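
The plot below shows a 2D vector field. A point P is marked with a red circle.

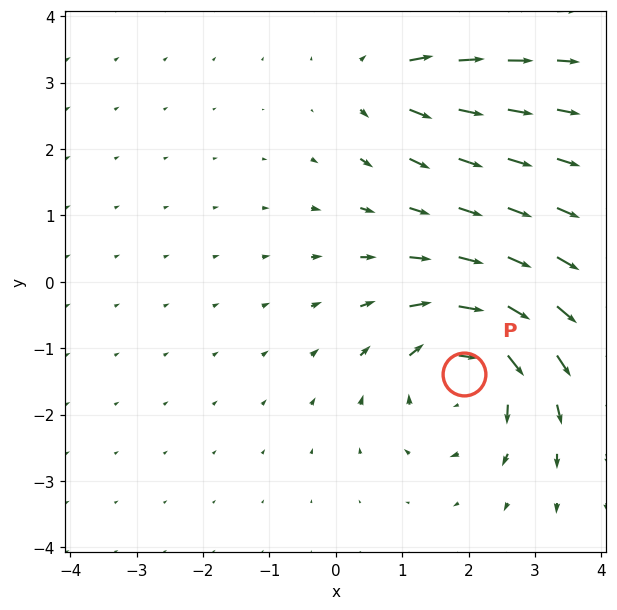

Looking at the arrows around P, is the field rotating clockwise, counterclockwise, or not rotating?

clockwise

Near P at (1.9, -1.4) the arrows circulate clockwise. The curl (z-component) there is about -5; negative curl means clockwise rotation.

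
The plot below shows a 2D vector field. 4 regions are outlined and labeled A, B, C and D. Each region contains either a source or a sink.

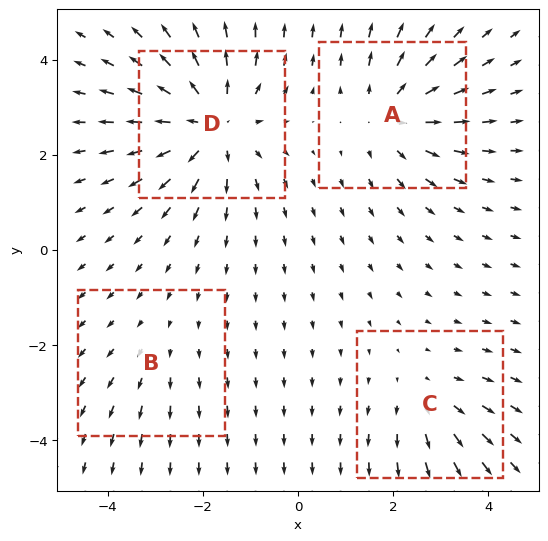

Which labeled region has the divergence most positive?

D

Divergence at each region's feature centre — A: about +5, B: about +2, C: about +3, D: about +6. Region D is most positive.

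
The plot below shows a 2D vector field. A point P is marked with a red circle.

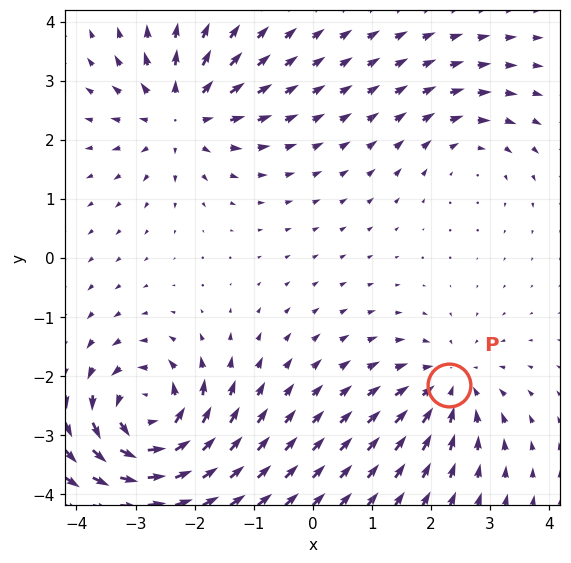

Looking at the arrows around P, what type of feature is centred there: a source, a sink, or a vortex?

At P (2.3, -2.2) the arrows converge inward. Divergence about -4, curl ≈0 — negative divergence with near-zero curl is a sink.

sink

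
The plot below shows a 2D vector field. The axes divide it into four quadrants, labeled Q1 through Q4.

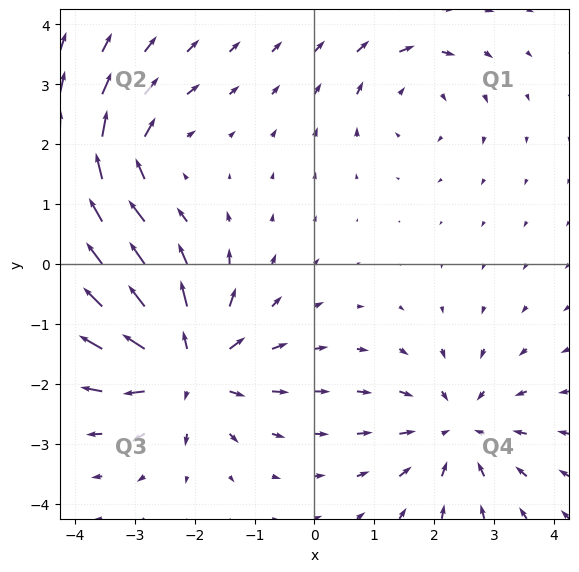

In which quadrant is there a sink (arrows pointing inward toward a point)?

The sink sits at approximately (2.4, -2.8), which lies in quadrant Q4. The divergence there is about -4, negative as expected for a sink.

Q4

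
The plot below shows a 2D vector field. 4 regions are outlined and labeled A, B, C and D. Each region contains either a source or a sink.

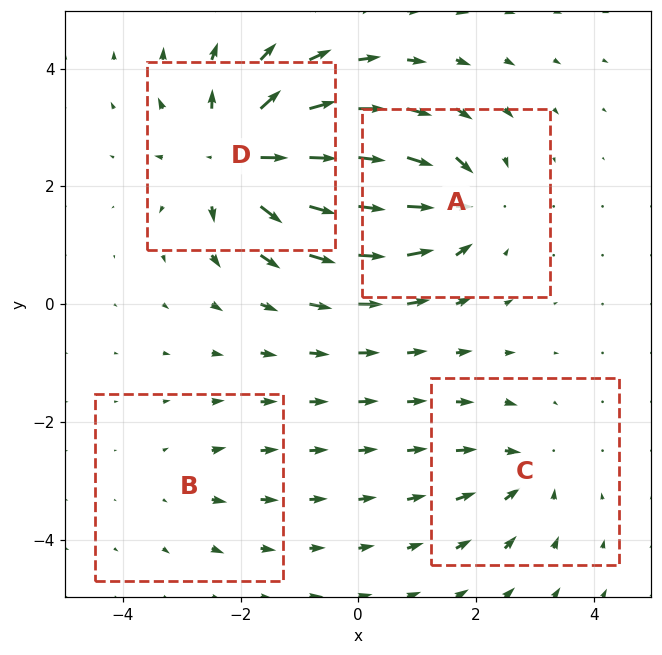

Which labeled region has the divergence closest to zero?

Divergence at each region's feature centre — A: about -6, B: about +2, C: about -4, D: about +8. Region B is closest to zero.

B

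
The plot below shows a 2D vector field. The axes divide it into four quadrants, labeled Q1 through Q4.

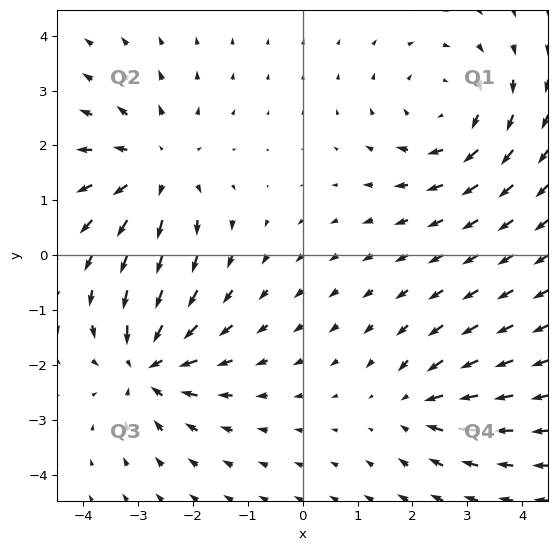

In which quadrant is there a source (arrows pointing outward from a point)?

The source sits at approximately (-2.7, 1.6), which lies in quadrant Q2. The divergence there is about +4, positive as expected for a source.

Q2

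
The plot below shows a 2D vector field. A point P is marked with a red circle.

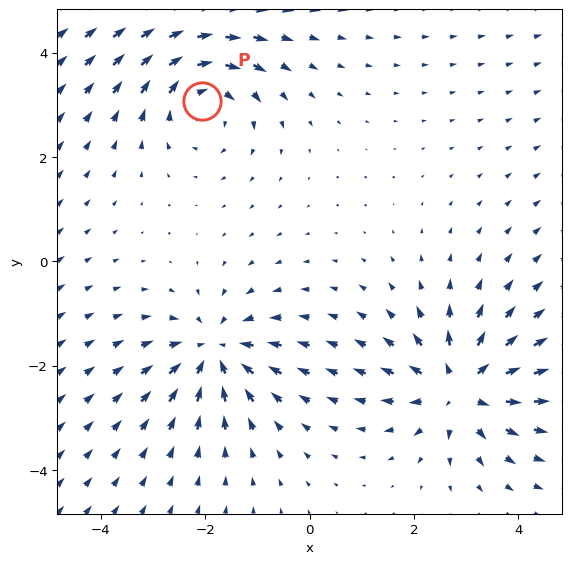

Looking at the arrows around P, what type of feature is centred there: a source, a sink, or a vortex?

At P (-2.1, 3.1) the arrows circulate clockwise. Divergence ≈0, curl about -3 — near-zero divergence with nonzero curl is a vortex.

vortex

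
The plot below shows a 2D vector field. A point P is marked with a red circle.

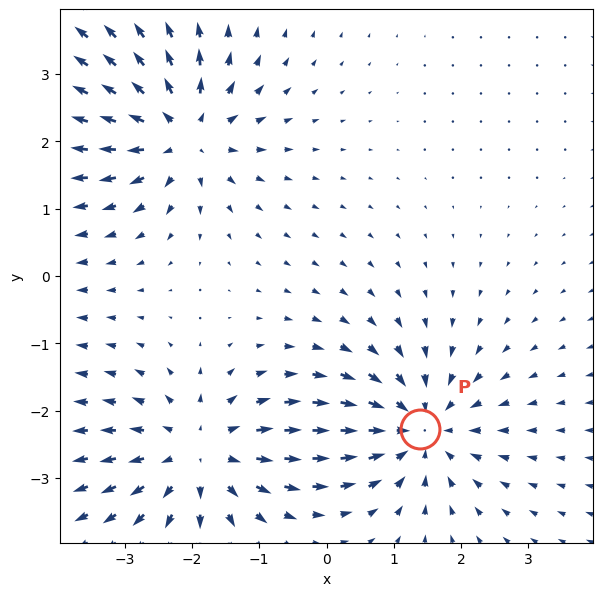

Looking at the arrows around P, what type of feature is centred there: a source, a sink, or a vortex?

sink

At P (1.4, -2.3) the arrows converge inward. Divergence about -5, curl ≈0 — negative divergence with near-zero curl is a sink.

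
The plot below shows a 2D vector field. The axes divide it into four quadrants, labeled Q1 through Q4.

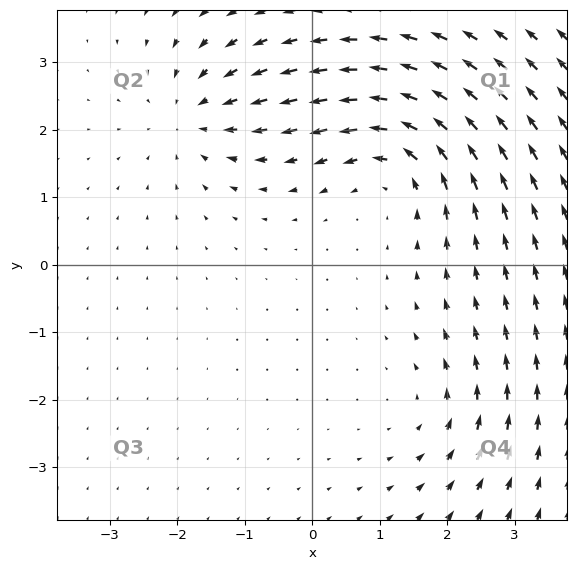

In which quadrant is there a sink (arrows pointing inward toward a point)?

The sink sits at approximately (-1.7, 2.2), which lies in quadrant Q2. The divergence there is about -4, negative as expected for a sink.

Q2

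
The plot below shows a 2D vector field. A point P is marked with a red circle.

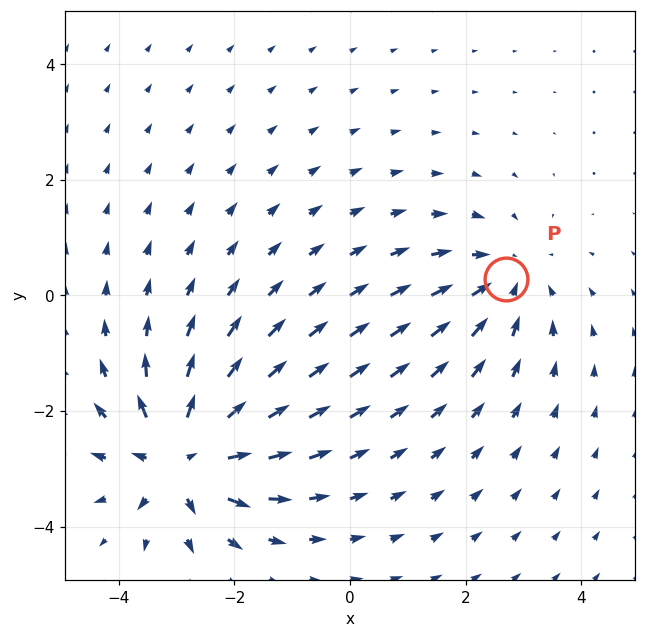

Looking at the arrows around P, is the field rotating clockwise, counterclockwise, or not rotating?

Near P at (2.7, 0.3) the arrows show no circulation. The curl there is ≈0.

not rotating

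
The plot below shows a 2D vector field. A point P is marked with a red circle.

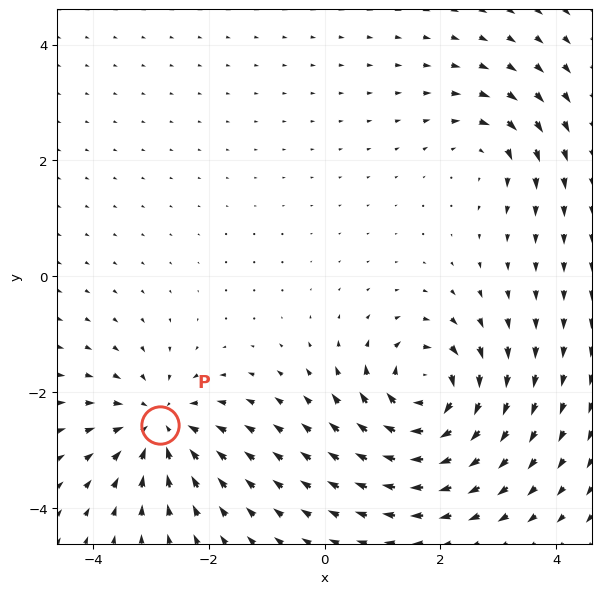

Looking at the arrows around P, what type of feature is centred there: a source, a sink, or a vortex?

sink

At P (-2.8, -2.6) the arrows converge inward. Divergence about -5, curl ≈0 — negative divergence with near-zero curl is a sink.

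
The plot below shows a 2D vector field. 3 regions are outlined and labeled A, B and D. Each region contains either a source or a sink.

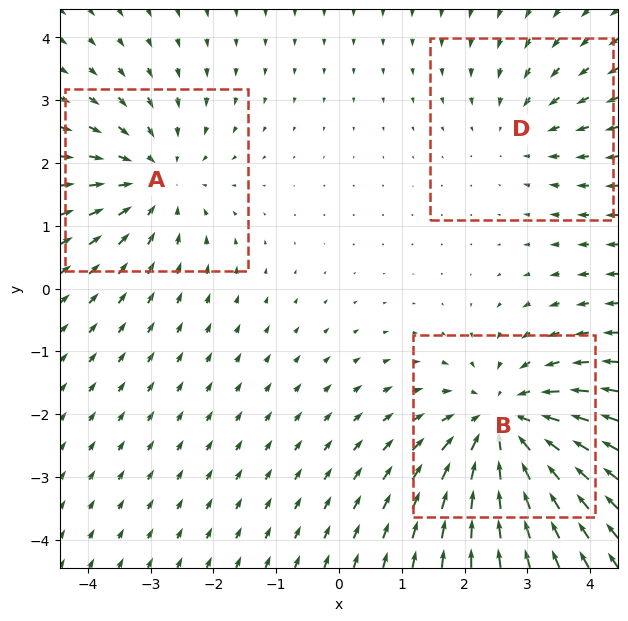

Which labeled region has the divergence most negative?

Divergence at each region's feature centre — A: about -3, B: about -4, D: about -2. Region B is most negative.

B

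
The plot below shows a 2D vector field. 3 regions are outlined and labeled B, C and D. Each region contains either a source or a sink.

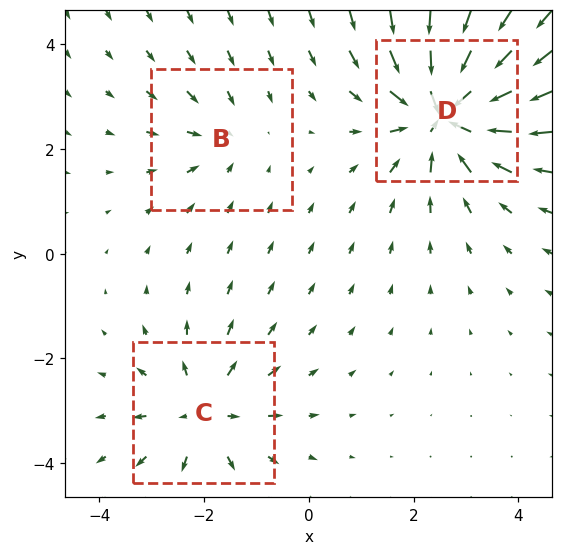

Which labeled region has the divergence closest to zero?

B

Divergence at each region's feature centre — B: about -2, C: about +3, D: about -5. Region B is closest to zero.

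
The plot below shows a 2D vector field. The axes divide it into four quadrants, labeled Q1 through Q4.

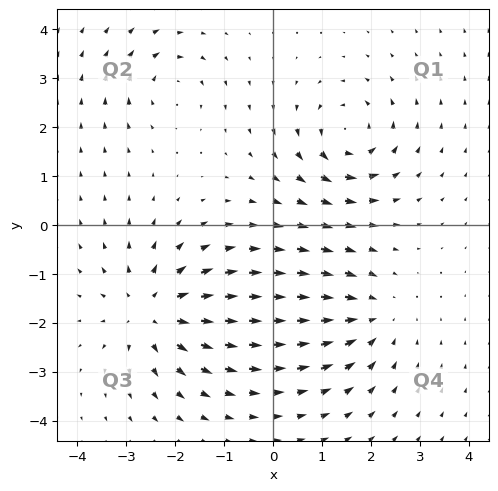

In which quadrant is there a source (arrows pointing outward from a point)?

Q3

The source sits at approximately (-2.5, -1.8), which lies in quadrant Q3. The divergence there is about +5, positive as expected for a source.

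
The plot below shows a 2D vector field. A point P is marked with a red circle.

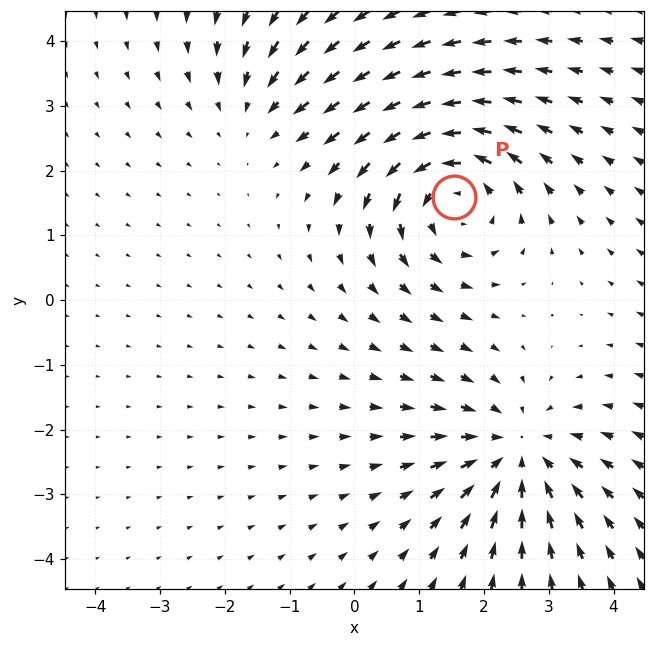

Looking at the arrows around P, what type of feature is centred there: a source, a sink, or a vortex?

At P (1.5, 1.6) the arrows circulate counterclockwise. Divergence ≈0, curl about +5 — near-zero divergence with nonzero curl is a vortex.

vortex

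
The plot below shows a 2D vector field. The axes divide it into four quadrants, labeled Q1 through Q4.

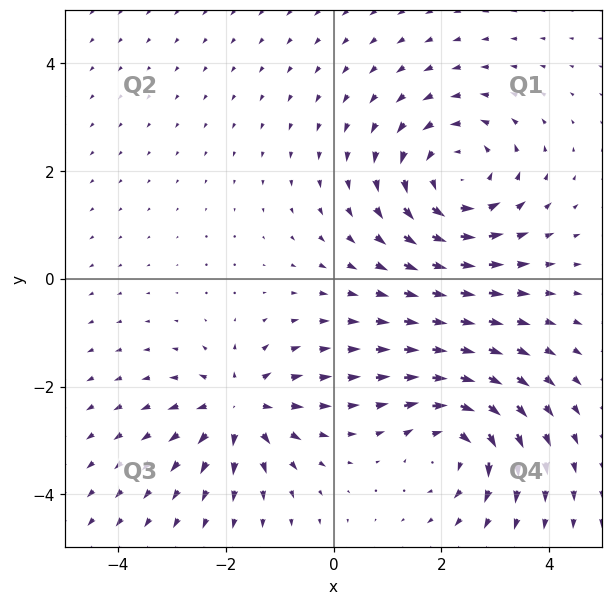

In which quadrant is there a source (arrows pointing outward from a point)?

The source sits at approximately (-1.7, -2.4), which lies in quadrant Q3. The divergence there is about +4, positive as expected for a source.

Q3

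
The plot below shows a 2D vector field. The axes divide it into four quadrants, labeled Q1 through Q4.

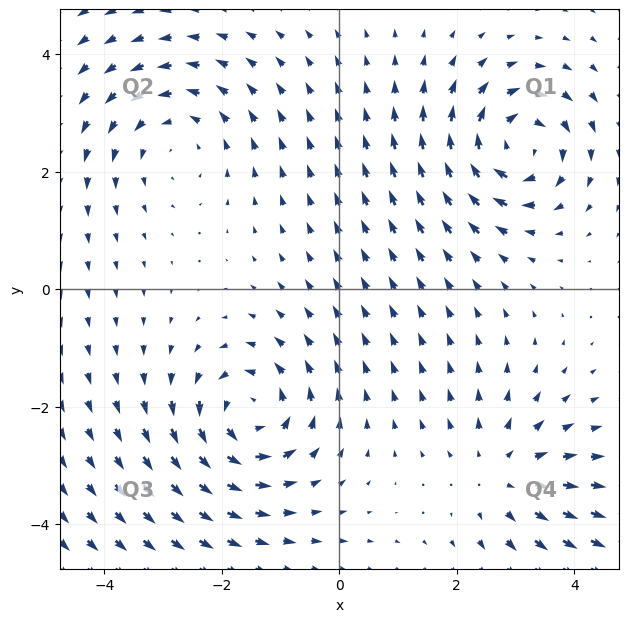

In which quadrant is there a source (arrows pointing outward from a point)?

The source sits at approximately (2.8, -3.1), which lies in quadrant Q4. The divergence there is about +3, positive as expected for a source.

Q4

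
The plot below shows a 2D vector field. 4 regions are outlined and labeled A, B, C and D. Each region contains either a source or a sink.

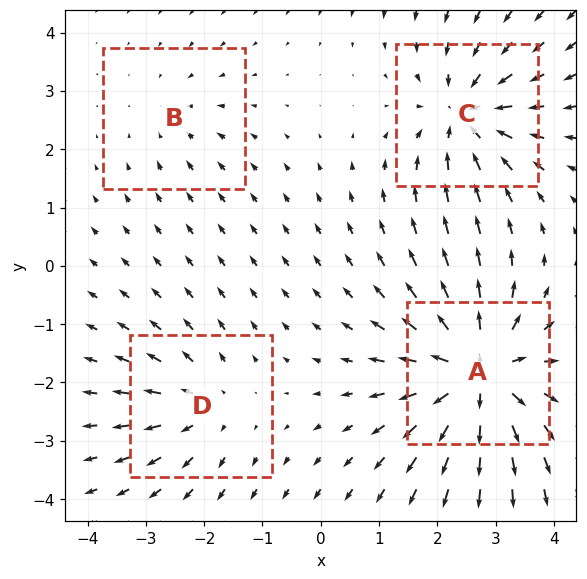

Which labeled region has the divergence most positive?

A

Divergence at each region's feature centre — A: about +8, B: about -2, C: about -5, D: about +4. Region A is most positive.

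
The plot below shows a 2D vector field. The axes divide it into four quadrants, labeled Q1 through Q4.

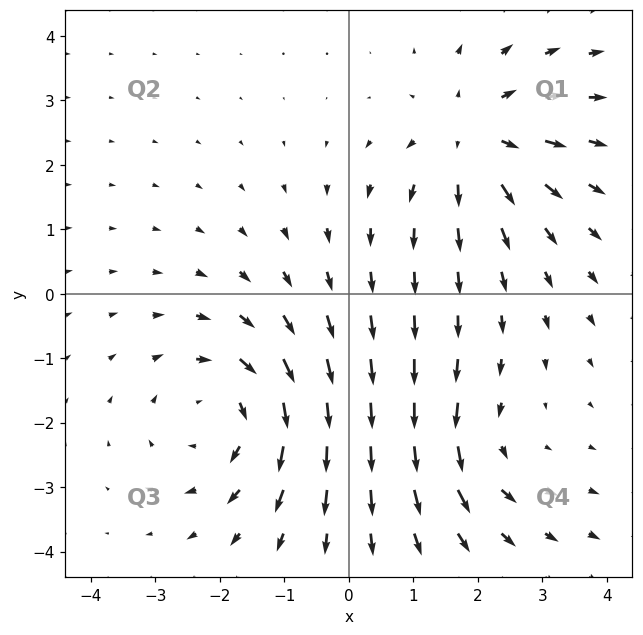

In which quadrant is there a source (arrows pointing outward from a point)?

The source sits at approximately (1.9, 2.4), which lies in quadrant Q1. The divergence there is about +4, positive as expected for a source.

Q1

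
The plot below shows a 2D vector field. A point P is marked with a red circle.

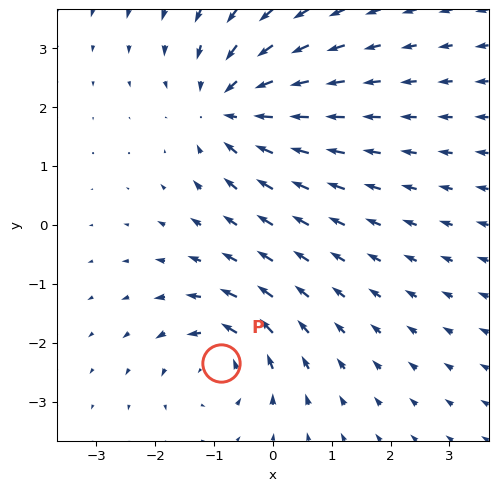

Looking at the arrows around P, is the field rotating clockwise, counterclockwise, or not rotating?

Near P at (-0.9, -2.3) the arrows circulate counterclockwise. The curl (z-component) there is about +5; positive curl means counterclockwise rotation.

counterclockwise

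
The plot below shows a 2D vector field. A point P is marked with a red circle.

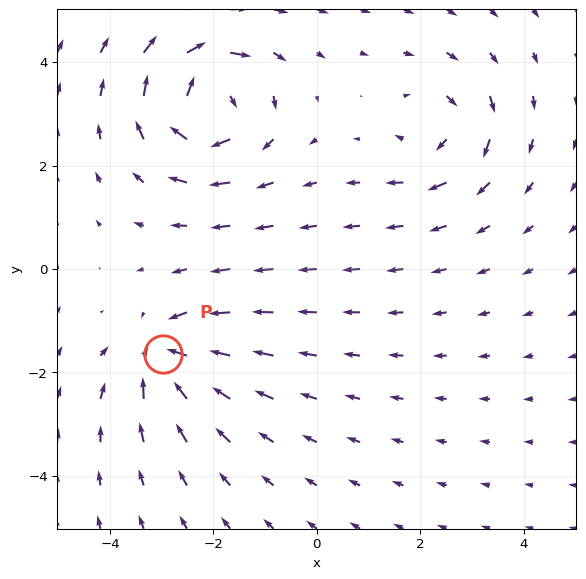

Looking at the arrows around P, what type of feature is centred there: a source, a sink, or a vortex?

sink

At P (-3.0, -1.7) the arrows converge inward. Divergence about -5, curl ≈0 — negative divergence with near-zero curl is a sink.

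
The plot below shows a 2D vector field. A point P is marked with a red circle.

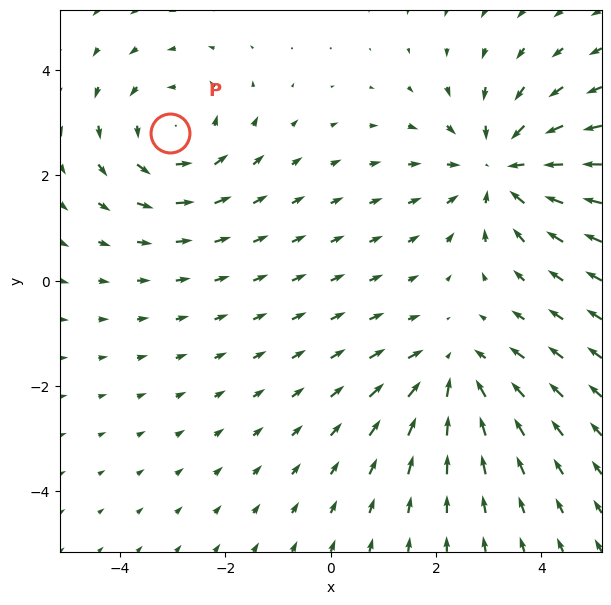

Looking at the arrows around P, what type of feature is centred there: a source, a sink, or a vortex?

vortex

At P (-3.1, 2.8) the arrows circulate counterclockwise. Divergence ≈0, curl about +3 — near-zero divergence with nonzero curl is a vortex.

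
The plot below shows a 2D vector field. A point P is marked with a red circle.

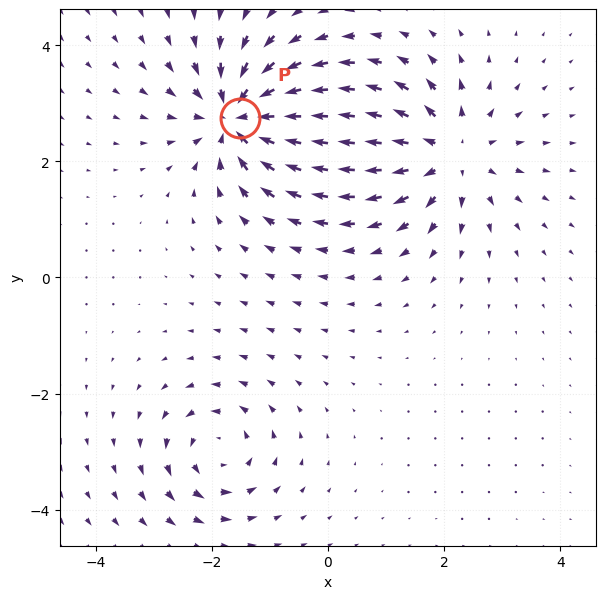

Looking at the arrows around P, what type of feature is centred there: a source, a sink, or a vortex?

At P (-1.5, 2.8) the arrows converge inward. Divergence about -7, curl ≈0 — negative divergence with near-zero curl is a sink.

sink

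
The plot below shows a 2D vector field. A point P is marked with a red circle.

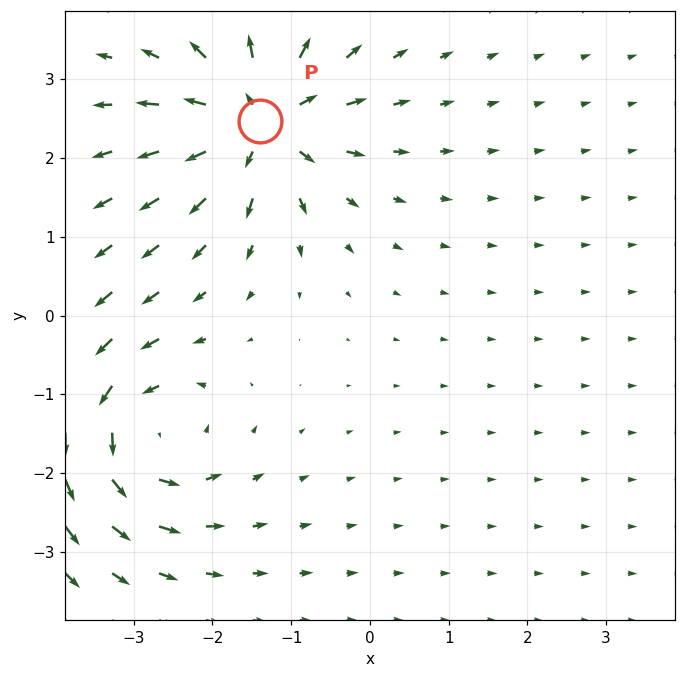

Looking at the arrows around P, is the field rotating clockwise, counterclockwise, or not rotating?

not rotating

Near P at (-1.4, 2.5) the arrows show no circulation. The curl there is ≈0.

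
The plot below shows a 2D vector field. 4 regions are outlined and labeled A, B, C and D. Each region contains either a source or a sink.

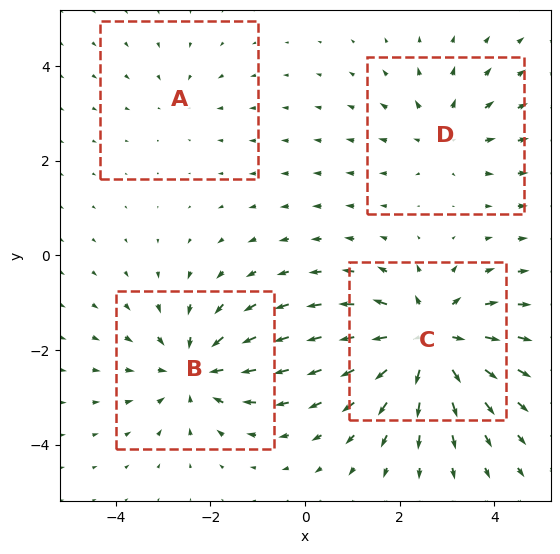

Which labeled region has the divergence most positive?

Divergence at each region's feature centre — A: about -2, B: about -5, C: about +7, D: about +3. Region C is most positive.

C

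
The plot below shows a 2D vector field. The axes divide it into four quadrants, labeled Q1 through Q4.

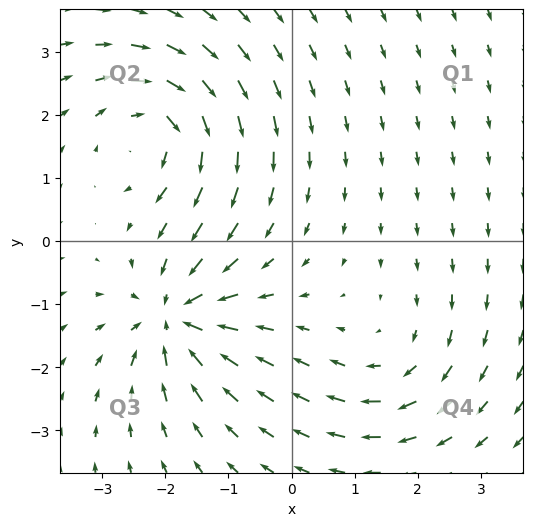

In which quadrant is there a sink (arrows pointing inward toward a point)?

Q3

The sink sits at approximately (-1.8, -1.2), which lies in quadrant Q3. The divergence there is about -6, negative as expected for a sink.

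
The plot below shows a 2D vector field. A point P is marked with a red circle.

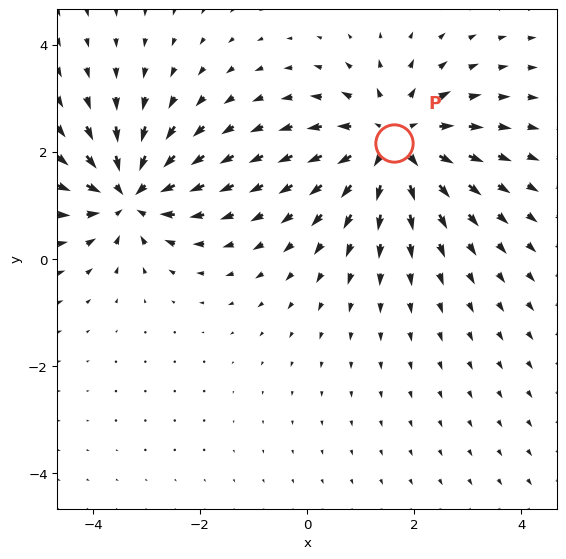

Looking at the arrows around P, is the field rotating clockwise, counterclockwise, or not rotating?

Near P at (1.6, 2.2) the arrows show no circulation. The curl there is ≈0.

not rotating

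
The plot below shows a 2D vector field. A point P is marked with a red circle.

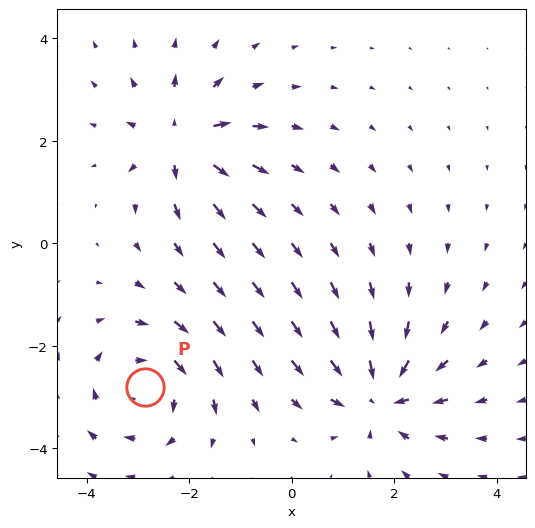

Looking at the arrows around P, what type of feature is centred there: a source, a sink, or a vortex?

At P (-2.9, -2.8) the arrows circulate clockwise. Divergence ≈0, curl about -4 — near-zero divergence with nonzero curl is a vortex.

vortex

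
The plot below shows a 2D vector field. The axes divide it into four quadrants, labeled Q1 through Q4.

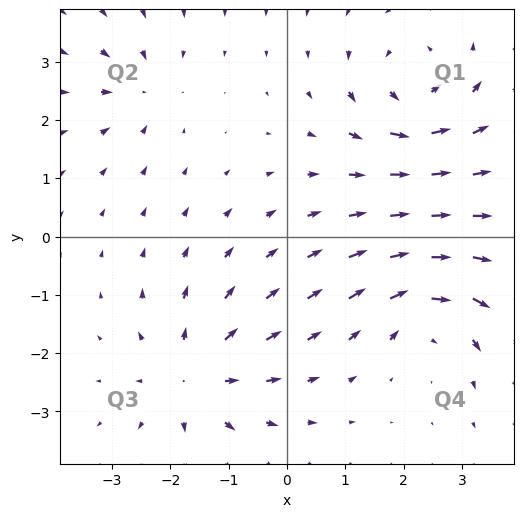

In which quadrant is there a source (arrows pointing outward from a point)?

Q3

The source sits at approximately (-1.6, -2.4), which lies in quadrant Q3. The divergence there is about +4, positive as expected for a source.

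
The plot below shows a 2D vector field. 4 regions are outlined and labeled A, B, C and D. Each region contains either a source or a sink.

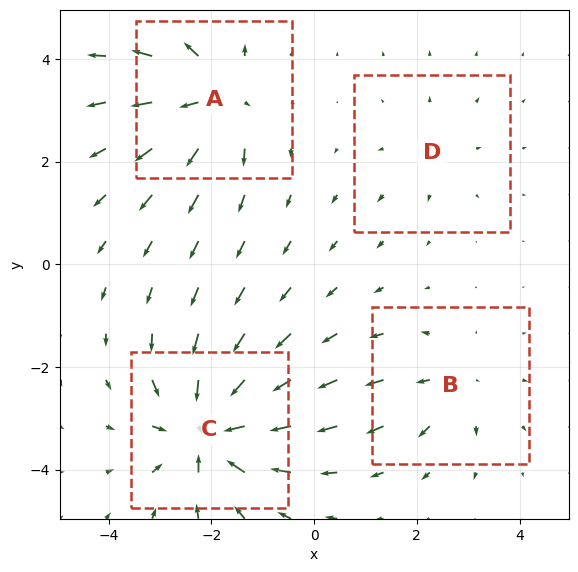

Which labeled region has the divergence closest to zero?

Divergence at each region's feature centre — A: about +6, B: about +4, C: about -8, D: about +2. Region D is closest to zero.

D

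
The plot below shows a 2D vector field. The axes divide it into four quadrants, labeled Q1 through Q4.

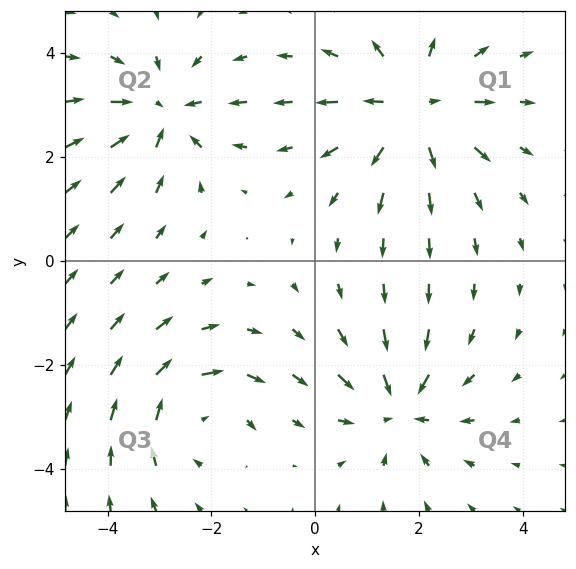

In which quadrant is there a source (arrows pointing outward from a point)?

Q1

The source sits at approximately (1.9, 3.0), which lies in quadrant Q1. The divergence there is about +5, positive as expected for a source.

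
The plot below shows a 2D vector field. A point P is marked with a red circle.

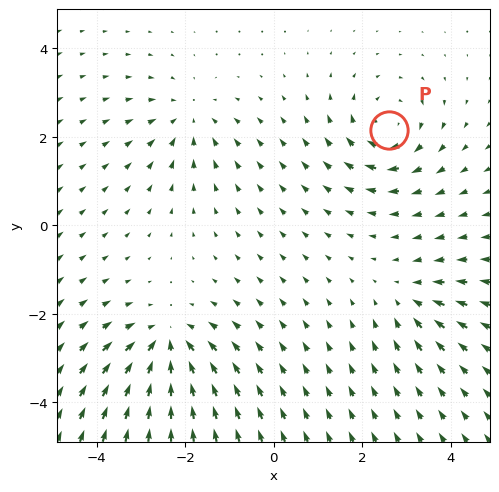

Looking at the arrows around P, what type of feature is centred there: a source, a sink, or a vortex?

At P (2.6, 2.2) the arrows circulate clockwise. Divergence ≈0, curl about -5 — near-zero divergence with nonzero curl is a vortex.

vortex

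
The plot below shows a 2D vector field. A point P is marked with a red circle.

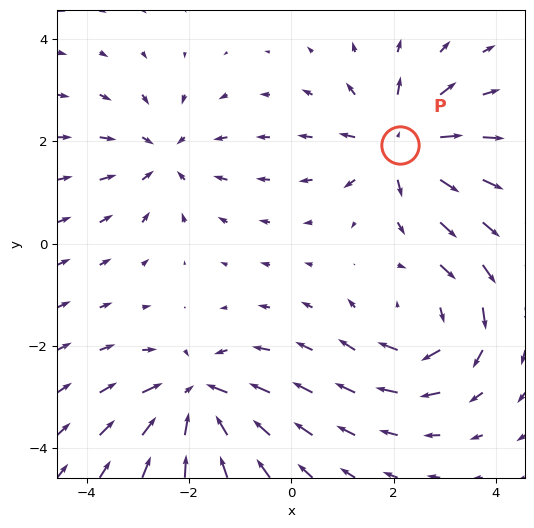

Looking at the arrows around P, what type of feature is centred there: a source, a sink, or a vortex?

source

At P (2.1, 1.9) the arrows spread outward. Divergence about +5, curl ≈0 — positive divergence with near-zero curl is a source.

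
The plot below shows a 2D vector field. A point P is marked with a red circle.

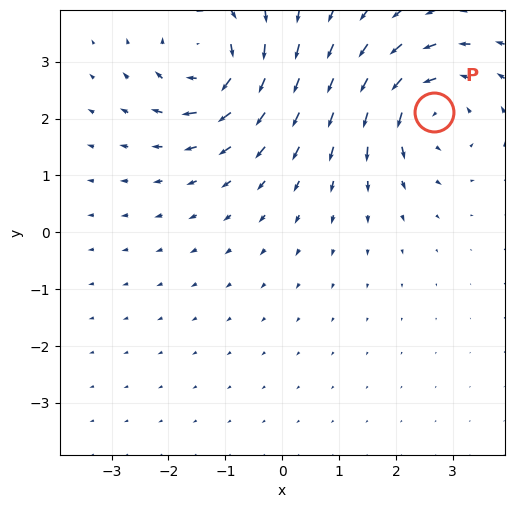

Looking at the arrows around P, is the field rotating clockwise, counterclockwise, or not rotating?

counterclockwise

Near P at (2.7, 2.1) the arrows circulate counterclockwise. The curl (z-component) there is about +5; positive curl means counterclockwise rotation.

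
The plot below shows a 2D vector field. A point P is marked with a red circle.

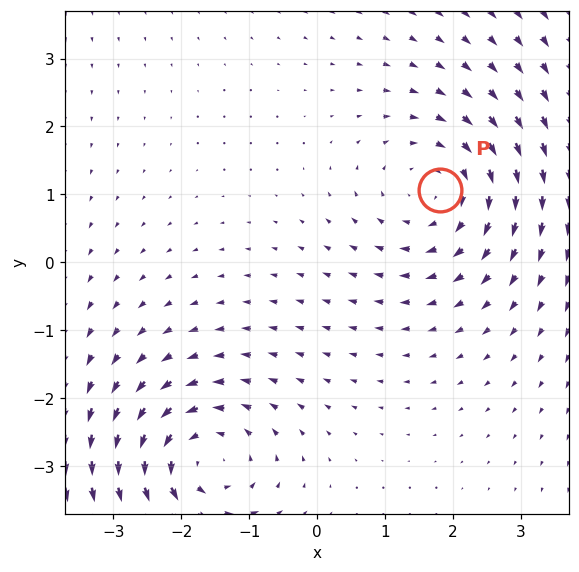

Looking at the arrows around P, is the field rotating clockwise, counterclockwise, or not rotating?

clockwise

Near P at (1.8, 1.1) the arrows circulate clockwise. The curl (z-component) there is about -3; negative curl means clockwise rotation.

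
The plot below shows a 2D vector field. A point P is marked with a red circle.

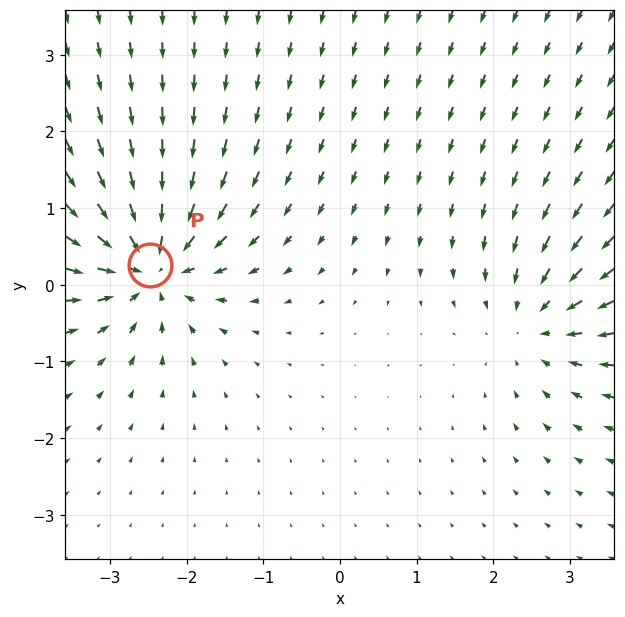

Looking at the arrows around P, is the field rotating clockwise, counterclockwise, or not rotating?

Near P at (-2.5, 0.3) the arrows show no circulation. The curl there is ≈0.

not rotating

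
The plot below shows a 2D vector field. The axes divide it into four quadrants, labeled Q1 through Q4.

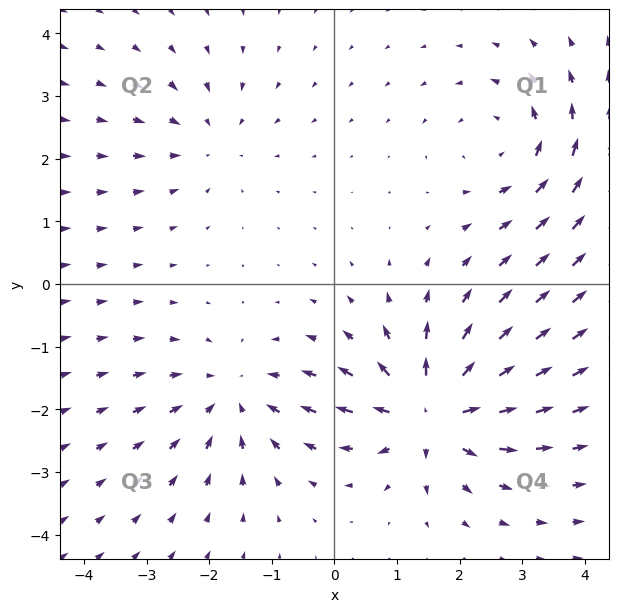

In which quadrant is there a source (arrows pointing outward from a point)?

Q4

The source sits at approximately (1.5, -2.1), which lies in quadrant Q4. The divergence there is about +7, positive as expected for a source.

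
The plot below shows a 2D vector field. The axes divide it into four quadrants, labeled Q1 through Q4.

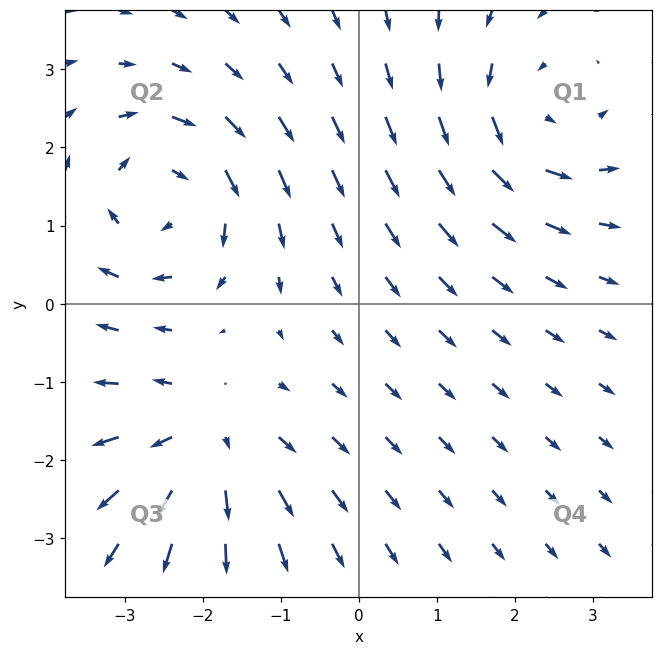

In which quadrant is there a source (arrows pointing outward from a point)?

Q3

The source sits at approximately (-1.9, -1.8), which lies in quadrant Q3. The divergence there is about +4, positive as expected for a source.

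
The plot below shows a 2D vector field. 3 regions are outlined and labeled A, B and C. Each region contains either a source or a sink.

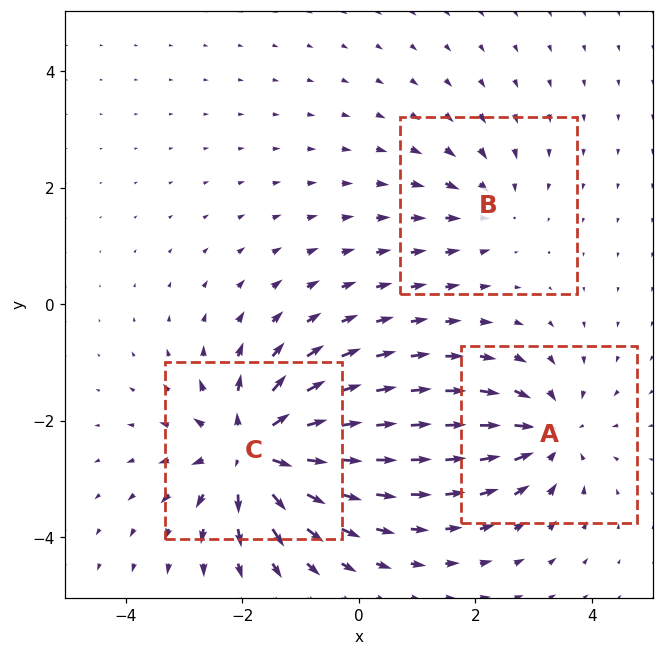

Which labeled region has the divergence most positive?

Divergence at each region's feature centre — A: about -4, B: about -2, C: about +6. Region C is most positive.

C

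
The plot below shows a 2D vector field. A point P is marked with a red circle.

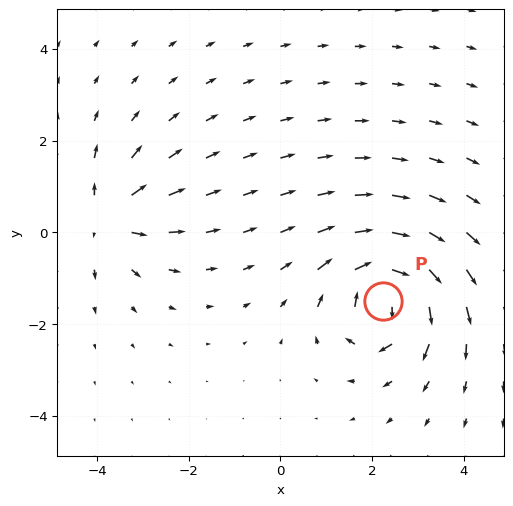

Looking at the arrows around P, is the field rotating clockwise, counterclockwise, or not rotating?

clockwise

Near P at (2.2, -1.5) the arrows circulate clockwise. The curl (z-component) there is about -6; negative curl means clockwise rotation.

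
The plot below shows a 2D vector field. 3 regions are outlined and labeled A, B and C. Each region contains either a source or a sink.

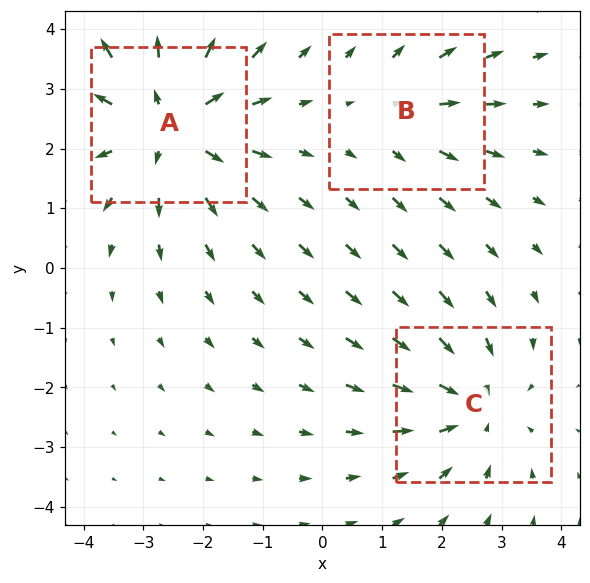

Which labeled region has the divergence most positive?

A

Divergence at each region's feature centre — A: about +4, B: about +2, C: about -3. Region A is most positive.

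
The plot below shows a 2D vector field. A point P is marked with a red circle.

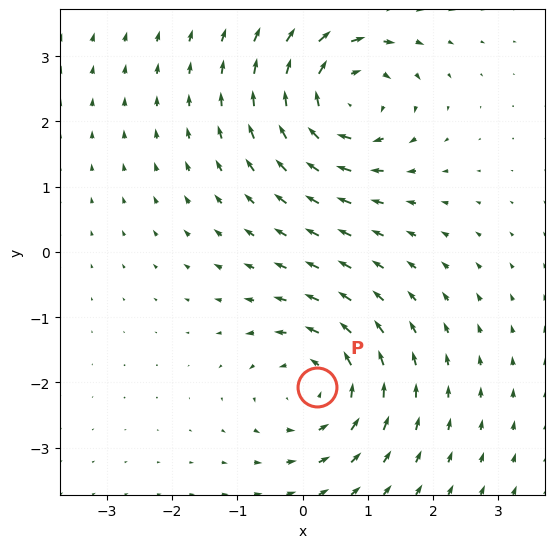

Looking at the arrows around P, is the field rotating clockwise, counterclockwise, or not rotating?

counterclockwise

Near P at (0.2, -2.1) the arrows circulate counterclockwise. The curl (z-component) there is about +3; positive curl means counterclockwise rotation.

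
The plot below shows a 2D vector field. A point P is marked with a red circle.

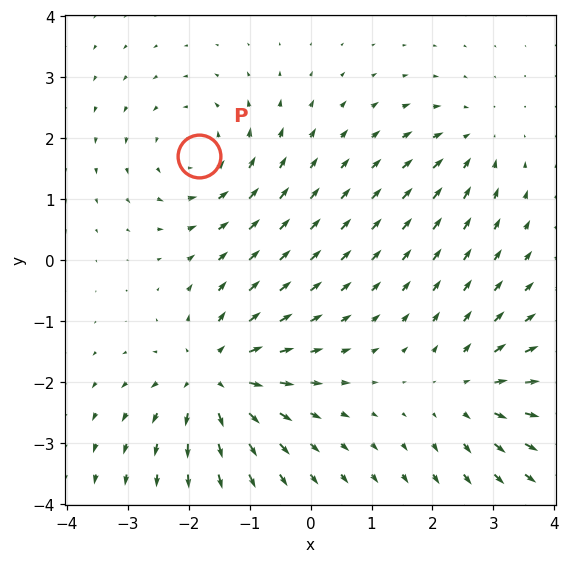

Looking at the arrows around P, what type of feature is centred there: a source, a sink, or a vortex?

vortex

At P (-1.8, 1.7) the arrows circulate counterclockwise. Divergence ≈0, curl about +3 — near-zero divergence with nonzero curl is a vortex.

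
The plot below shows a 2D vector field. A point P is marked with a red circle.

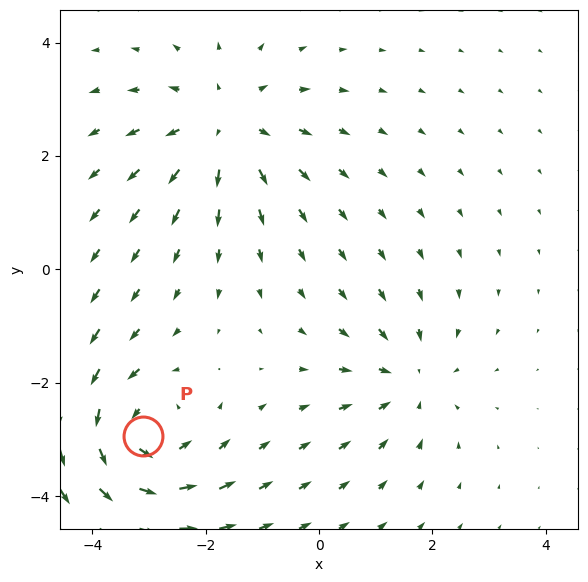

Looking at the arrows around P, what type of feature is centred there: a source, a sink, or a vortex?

vortex

At P (-3.1, -2.9) the arrows circulate counterclockwise. Divergence ≈0, curl about +5 — near-zero divergence with nonzero curl is a vortex.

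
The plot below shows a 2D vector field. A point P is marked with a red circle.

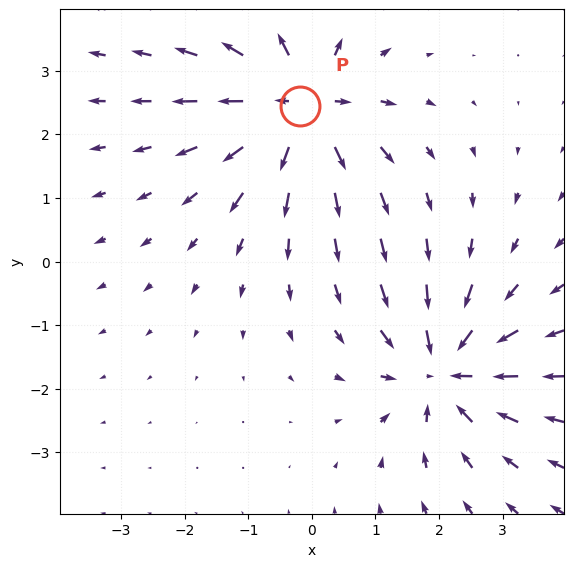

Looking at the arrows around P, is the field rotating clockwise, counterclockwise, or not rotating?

not rotating

Near P at (-0.2, 2.4) the arrows show no circulation. The curl there is ≈0.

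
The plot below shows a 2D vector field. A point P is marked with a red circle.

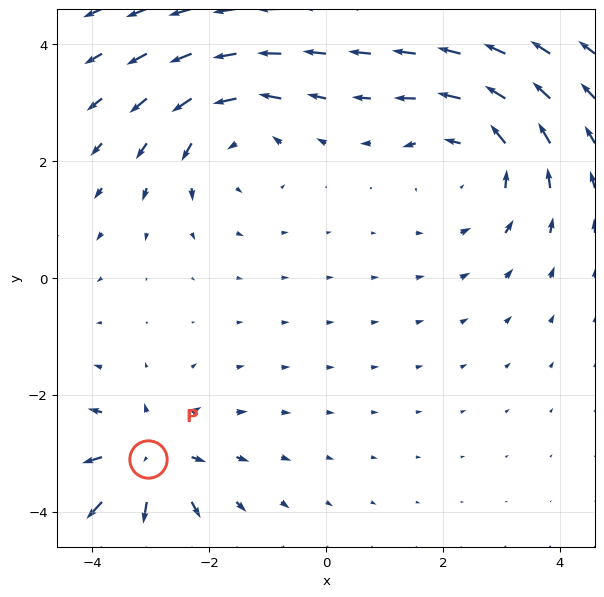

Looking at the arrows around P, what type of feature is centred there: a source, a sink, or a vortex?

source

At P (-3.0, -3.1) the arrows spread outward. Divergence about +4, curl ≈0 — positive divergence with near-zero curl is a source.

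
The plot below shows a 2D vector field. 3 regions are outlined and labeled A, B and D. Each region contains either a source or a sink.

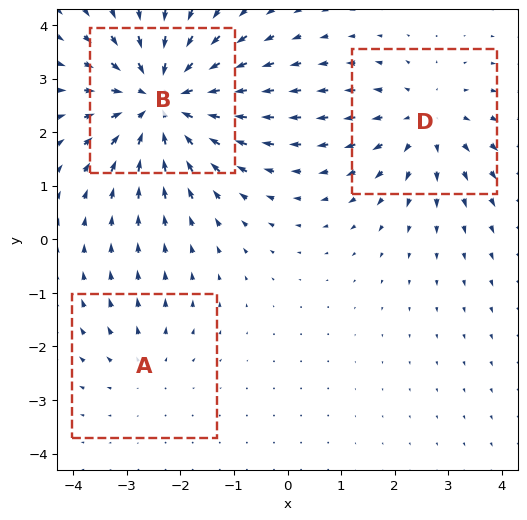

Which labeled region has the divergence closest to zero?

Divergence at each region's feature centre — A: about +2, B: about -5, D: about +3. Region A is closest to zero.

A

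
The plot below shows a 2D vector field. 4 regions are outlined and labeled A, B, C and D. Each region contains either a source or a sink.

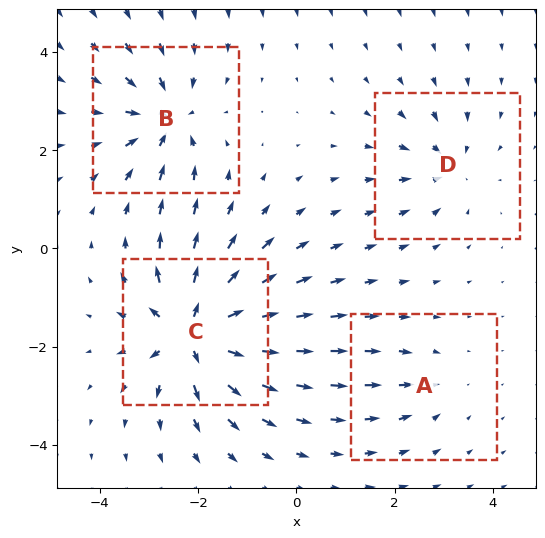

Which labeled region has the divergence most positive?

C

Divergence at each region's feature centre — A: about -3, B: about -6, C: about +9, D: about -4. Region C is most positive.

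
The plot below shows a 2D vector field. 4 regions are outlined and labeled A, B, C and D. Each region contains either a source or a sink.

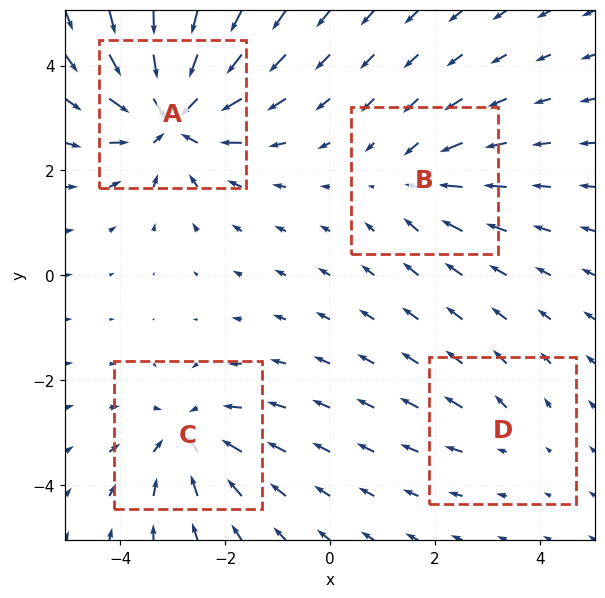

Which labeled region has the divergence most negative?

Divergence at each region's feature centre — A: about -7, B: about -3, C: about -5, D: about +2. Region A is most negative.

A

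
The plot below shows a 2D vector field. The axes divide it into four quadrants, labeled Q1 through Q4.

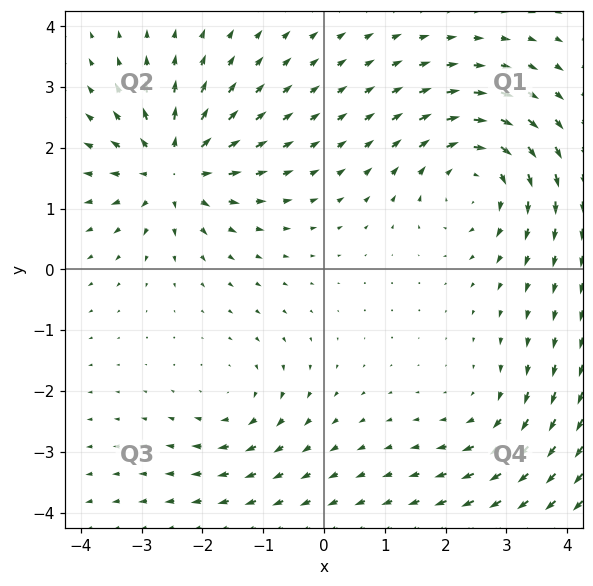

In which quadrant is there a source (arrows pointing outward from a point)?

The source sits at approximately (-2.5, 1.7), which lies in quadrant Q2. The divergence there is about +5, positive as expected for a source.

Q2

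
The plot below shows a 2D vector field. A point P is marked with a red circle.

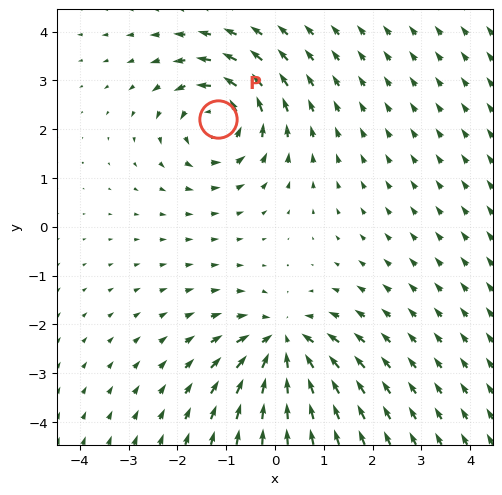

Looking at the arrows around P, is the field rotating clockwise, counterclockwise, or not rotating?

Near P at (-1.2, 2.2) the arrows circulate counterclockwise. The curl (z-component) there is about +3; positive curl means counterclockwise rotation.

counterclockwise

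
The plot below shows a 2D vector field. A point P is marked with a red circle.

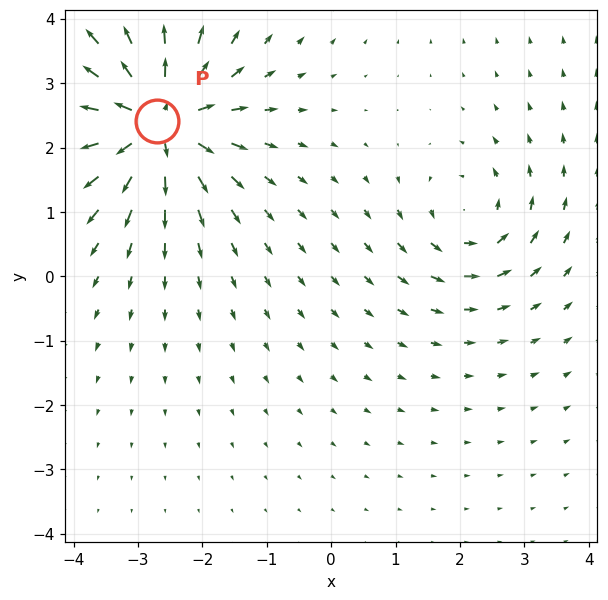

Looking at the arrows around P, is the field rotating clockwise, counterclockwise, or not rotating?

not rotating

Near P at (-2.7, 2.4) the arrows show no circulation. The curl there is ≈0.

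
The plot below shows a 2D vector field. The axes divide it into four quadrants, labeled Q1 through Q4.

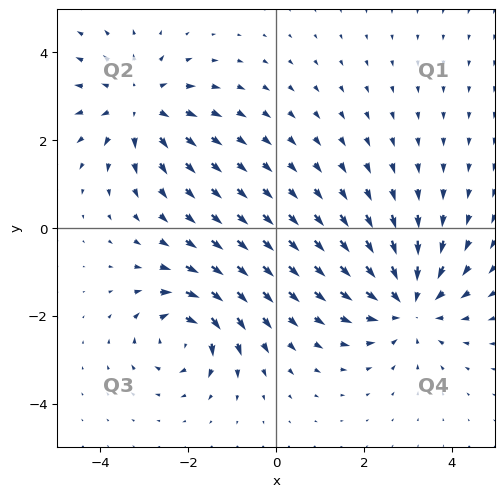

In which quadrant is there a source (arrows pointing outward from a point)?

The source sits at approximately (-3.1, 2.8), which lies in quadrant Q2. The divergence there is about +4, positive as expected for a source.

Q2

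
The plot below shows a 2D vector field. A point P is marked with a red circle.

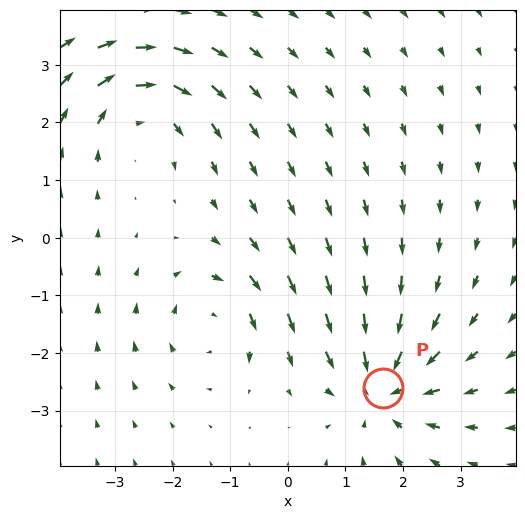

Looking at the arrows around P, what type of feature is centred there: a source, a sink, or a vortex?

sink

At P (1.7, -2.6) the arrows converge inward. Divergence about -4, curl ≈0 — negative divergence with near-zero curl is a sink.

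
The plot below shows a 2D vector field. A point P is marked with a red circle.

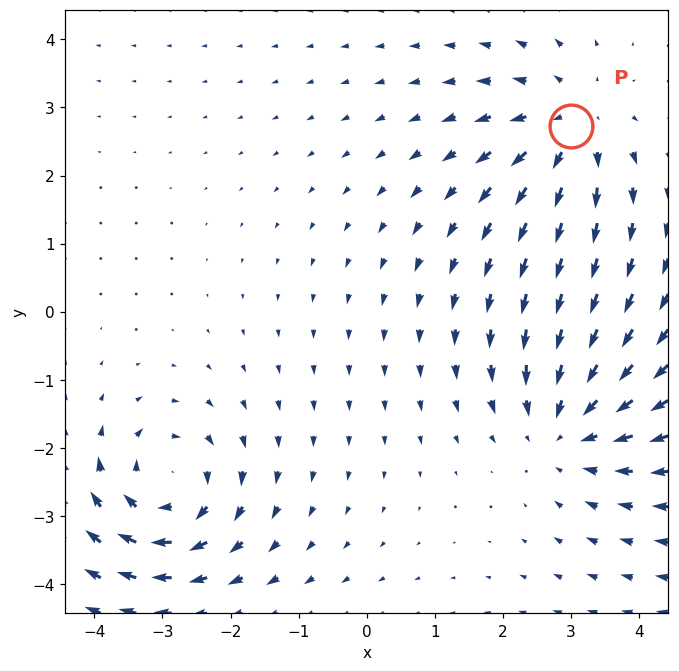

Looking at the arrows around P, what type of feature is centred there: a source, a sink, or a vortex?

At P (3.0, 2.7) the arrows spread outward. Divergence about +4, curl ≈0 — positive divergence with near-zero curl is a source.

source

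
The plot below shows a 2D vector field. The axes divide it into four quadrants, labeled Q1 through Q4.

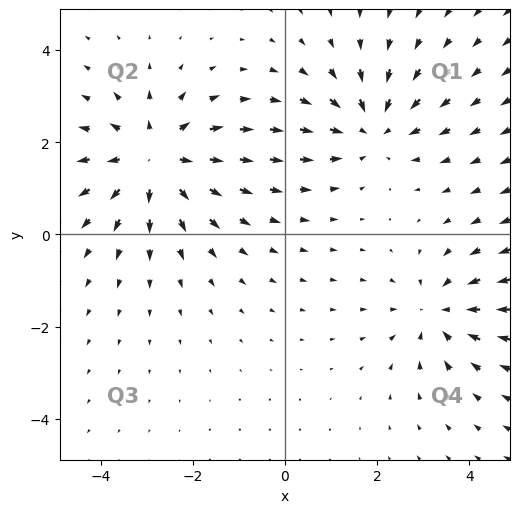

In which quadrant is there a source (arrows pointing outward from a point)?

Q2

The source sits at approximately (-2.8, 1.6), which lies in quadrant Q2. The divergence there is about +5, positive as expected for a source.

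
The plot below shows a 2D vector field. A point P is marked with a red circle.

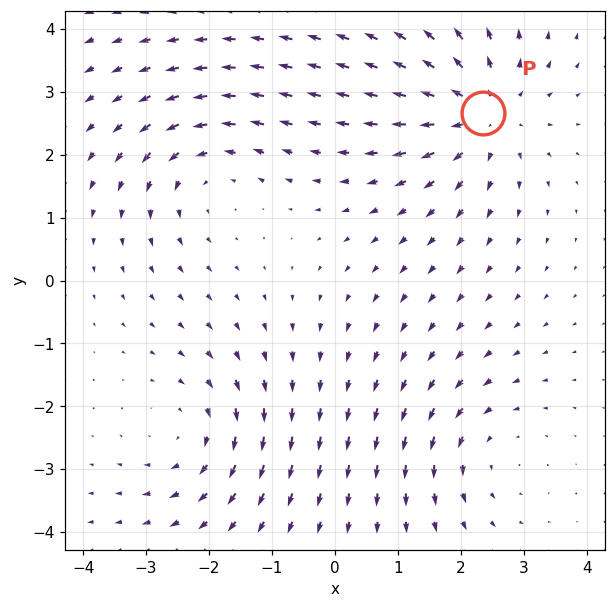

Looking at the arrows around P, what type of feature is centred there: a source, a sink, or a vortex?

source

At P (2.4, 2.7) the arrows spread outward. Divergence about +5, curl ≈0 — positive divergence with near-zero curl is a source.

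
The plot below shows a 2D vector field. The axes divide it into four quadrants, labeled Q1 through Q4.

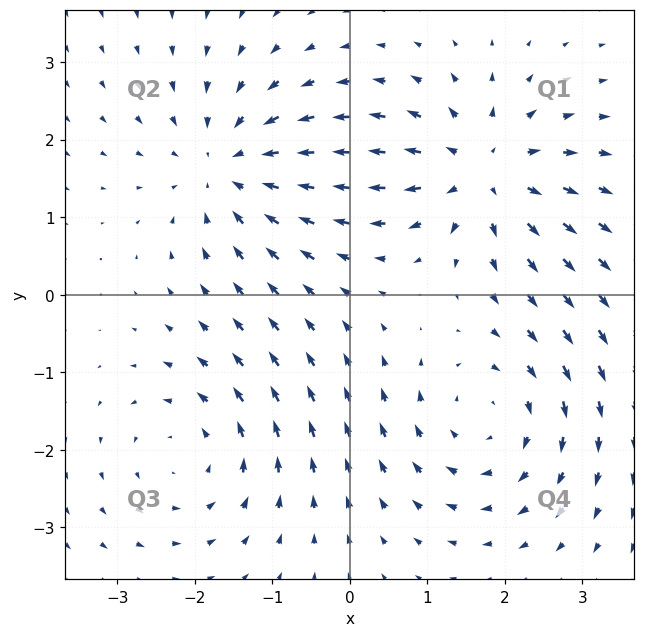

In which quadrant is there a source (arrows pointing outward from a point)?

The source sits at approximately (1.7, 1.6), which lies in quadrant Q1. The divergence there is about +4, positive as expected for a source.

Q1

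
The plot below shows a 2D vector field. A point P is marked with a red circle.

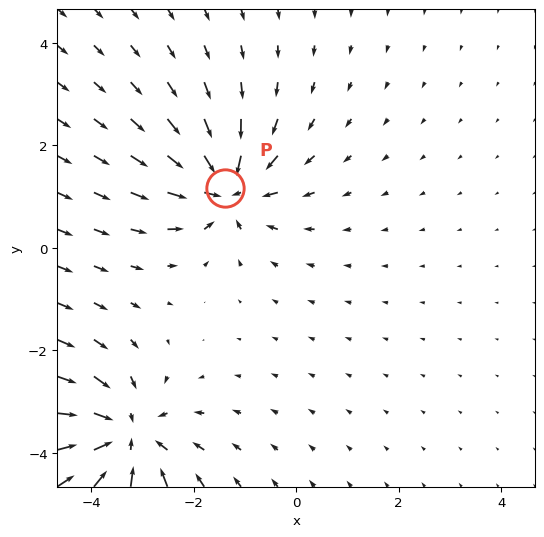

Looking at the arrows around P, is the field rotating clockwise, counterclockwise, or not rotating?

Near P at (-1.4, 1.2) the arrows show no circulation. The curl there is ≈0.

not rotating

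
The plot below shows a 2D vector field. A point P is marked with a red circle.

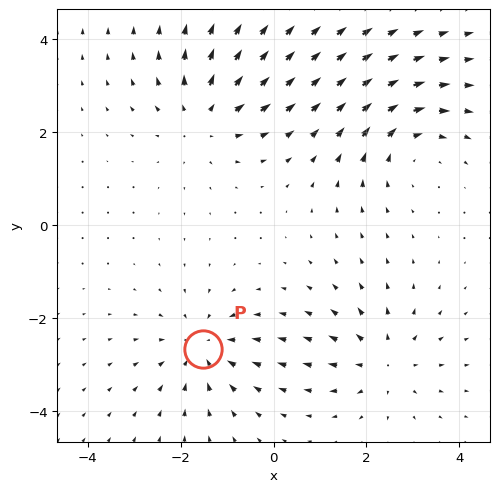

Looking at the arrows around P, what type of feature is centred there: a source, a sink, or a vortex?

sink

At P (-1.5, -2.7) the arrows converge inward. Divergence about -4, curl ≈0 — negative divergence with near-zero curl is a sink.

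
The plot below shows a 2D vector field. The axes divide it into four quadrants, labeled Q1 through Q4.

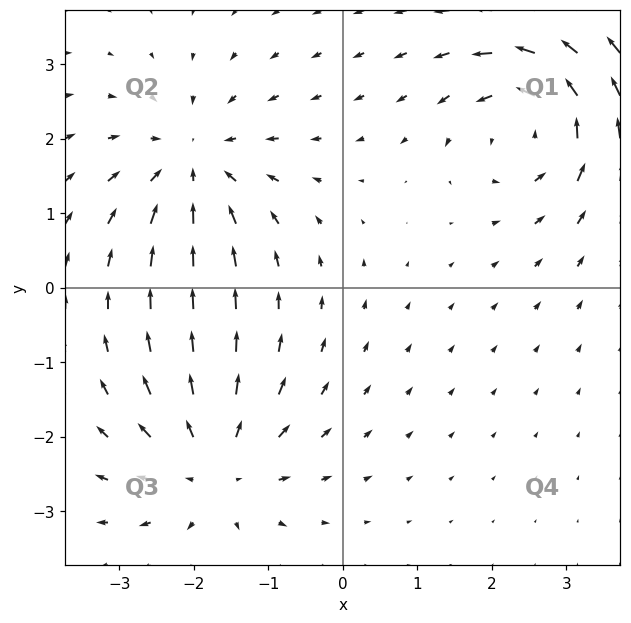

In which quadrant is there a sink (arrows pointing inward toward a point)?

The sink sits at approximately (-2.0, 1.7), which lies in quadrant Q2. The divergence there is about -3, negative as expected for a sink.

Q2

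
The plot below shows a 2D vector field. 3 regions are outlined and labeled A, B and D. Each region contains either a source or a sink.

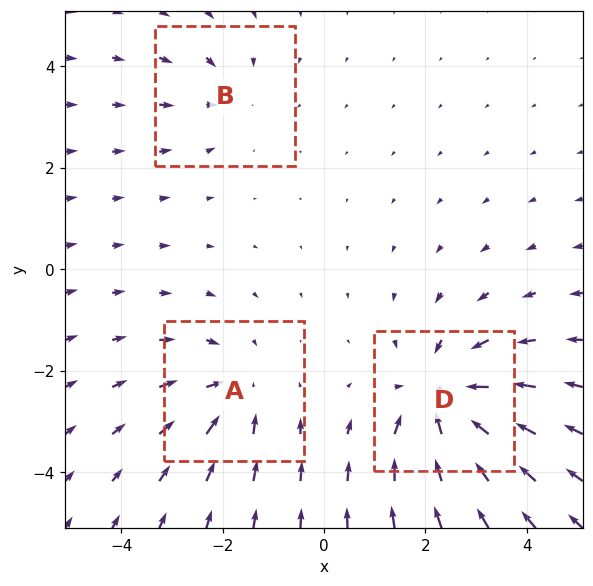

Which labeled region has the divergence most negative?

D

Divergence at each region's feature centre — A: about -3, B: about -2, D: about -5. Region D is most negative.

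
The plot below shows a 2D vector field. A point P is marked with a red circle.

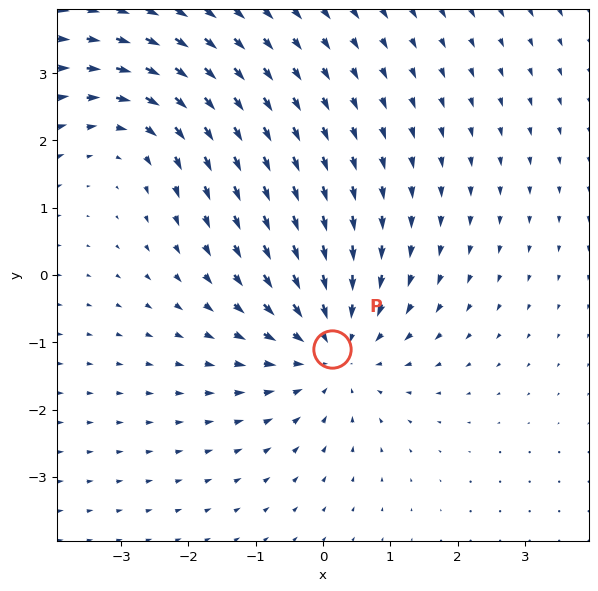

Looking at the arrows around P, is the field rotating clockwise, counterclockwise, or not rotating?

Near P at (0.1, -1.1) the arrows show no circulation. The curl there is ≈0.

not rotating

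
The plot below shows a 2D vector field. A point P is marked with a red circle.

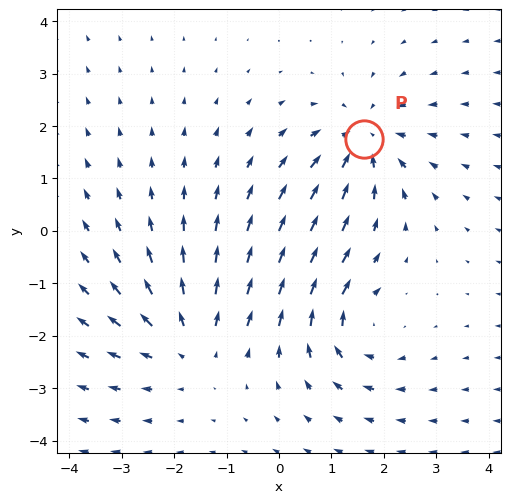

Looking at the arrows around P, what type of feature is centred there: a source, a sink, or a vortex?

At P (1.6, 1.7) the arrows converge inward. Divergence about -4, curl ≈0 — negative divergence with near-zero curl is a sink.

sink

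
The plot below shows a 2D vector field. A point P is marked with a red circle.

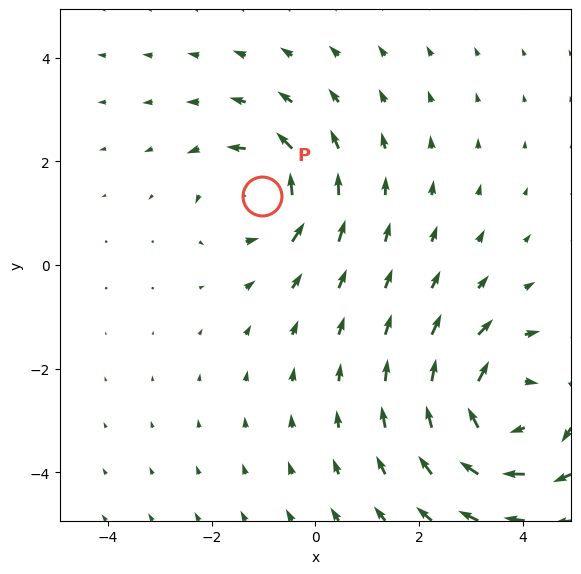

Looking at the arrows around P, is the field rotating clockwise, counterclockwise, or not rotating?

Near P at (-1.0, 1.3) the arrows circulate counterclockwise. The curl (z-component) there is about +4; positive curl means counterclockwise rotation.

counterclockwise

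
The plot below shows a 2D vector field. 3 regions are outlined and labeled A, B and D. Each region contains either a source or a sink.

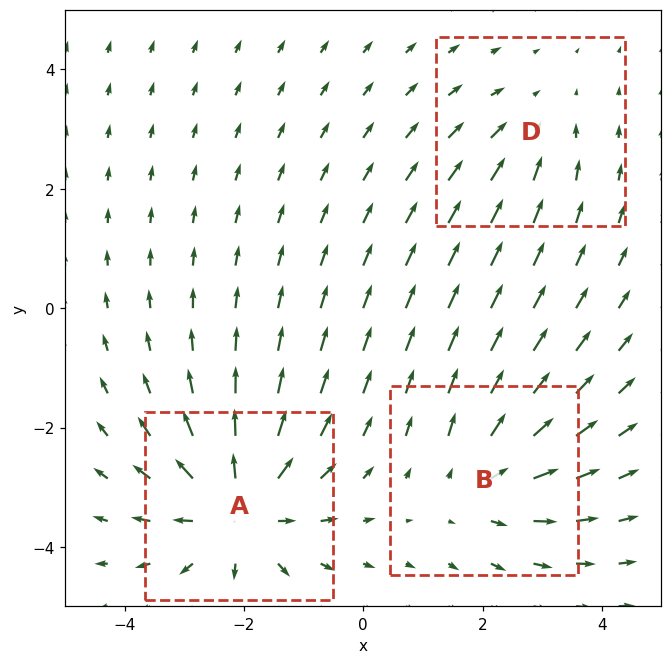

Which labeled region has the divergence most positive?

Divergence at each region's feature centre — A: about +4, B: about +3, D: about -2. Region A is most positive.

A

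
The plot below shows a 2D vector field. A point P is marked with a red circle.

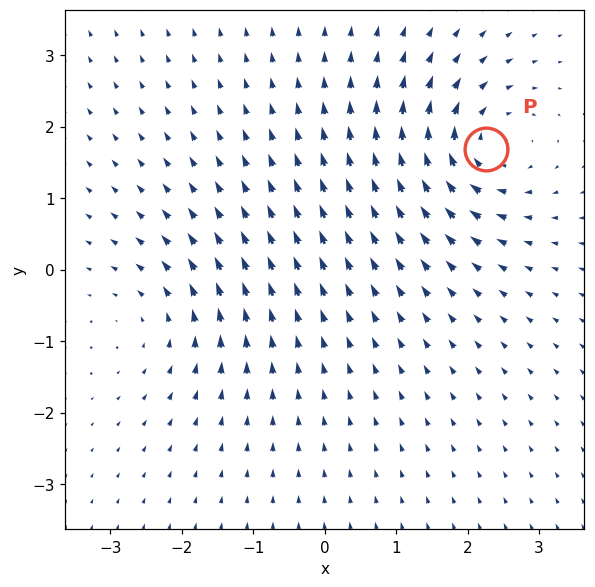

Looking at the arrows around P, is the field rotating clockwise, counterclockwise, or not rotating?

Near P at (2.3, 1.7) the arrows circulate clockwise. The curl (z-component) there is about -6; negative curl means clockwise rotation.

clockwise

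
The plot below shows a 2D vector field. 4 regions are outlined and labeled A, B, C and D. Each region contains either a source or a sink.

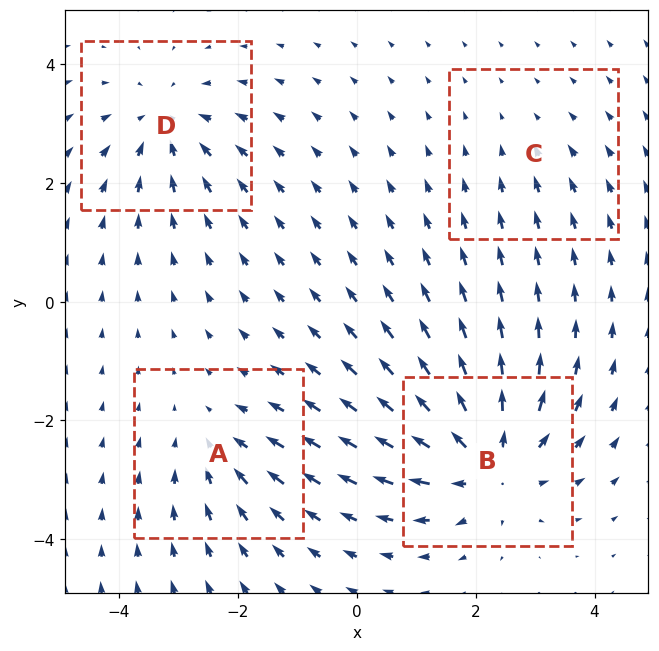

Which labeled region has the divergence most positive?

B

Divergence at each region's feature centre — A: about -3, B: about +7, C: about -2, D: about -5. Region B is most positive.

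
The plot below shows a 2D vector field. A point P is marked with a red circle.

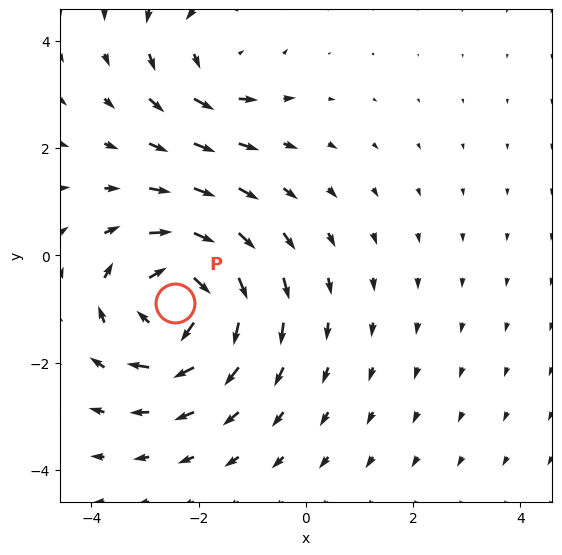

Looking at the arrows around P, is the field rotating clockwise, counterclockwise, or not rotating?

clockwise

Near P at (-2.4, -0.9) the arrows circulate clockwise. The curl (z-component) there is about -5; negative curl means clockwise rotation.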